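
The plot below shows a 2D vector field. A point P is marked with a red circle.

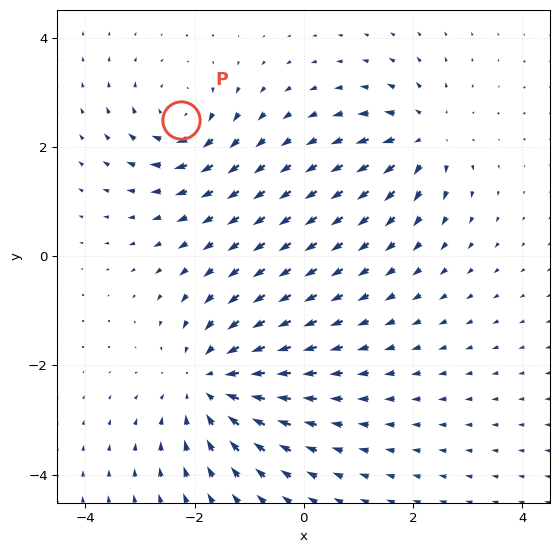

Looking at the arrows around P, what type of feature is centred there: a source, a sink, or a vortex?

vortex

At P (-2.3, 2.5) the arrows circulate clockwise. Divergence ≈0, curl about -4 — near-zero divergence with nonzero curl is a vortex.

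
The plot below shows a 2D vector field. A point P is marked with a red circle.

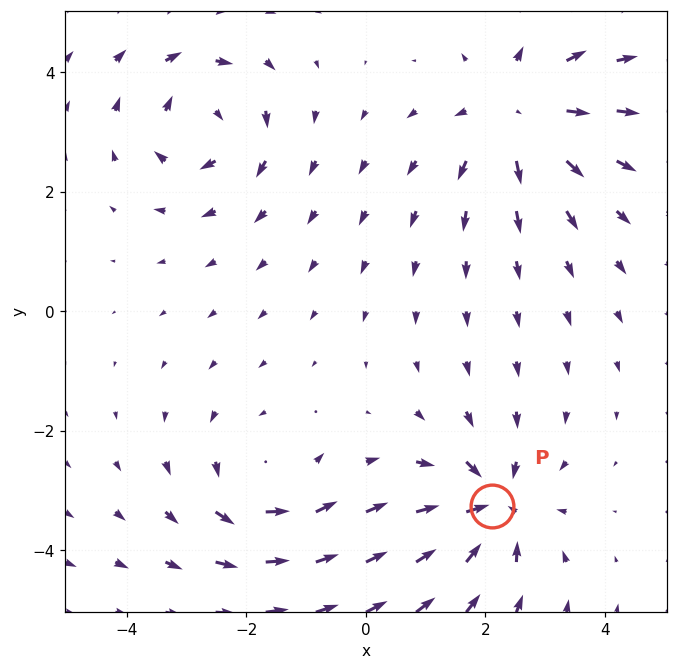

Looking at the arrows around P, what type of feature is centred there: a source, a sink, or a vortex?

At P (2.1, -3.3) the arrows converge inward. Divergence about -6, curl ≈0 — negative divergence with near-zero curl is a sink.

sink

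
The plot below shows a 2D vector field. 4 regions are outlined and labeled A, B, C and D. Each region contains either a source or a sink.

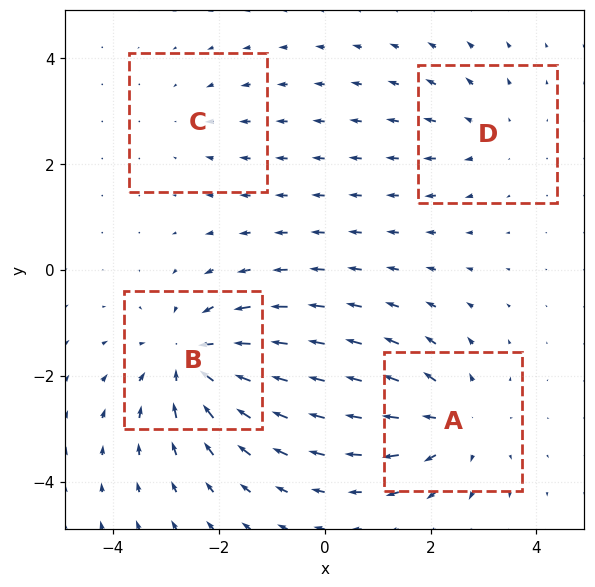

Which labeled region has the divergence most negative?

Divergence at each region's feature centre — A: about +4, B: about -6, C: about -2, D: about +3. Region B is most negative.

B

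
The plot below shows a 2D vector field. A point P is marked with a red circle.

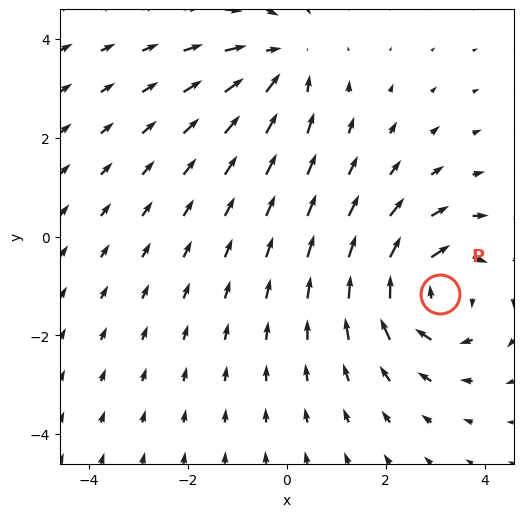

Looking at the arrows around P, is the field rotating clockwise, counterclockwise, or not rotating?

clockwise

Near P at (3.1, -1.2) the arrows circulate clockwise. The curl (z-component) there is about -3; negative curl means clockwise rotation.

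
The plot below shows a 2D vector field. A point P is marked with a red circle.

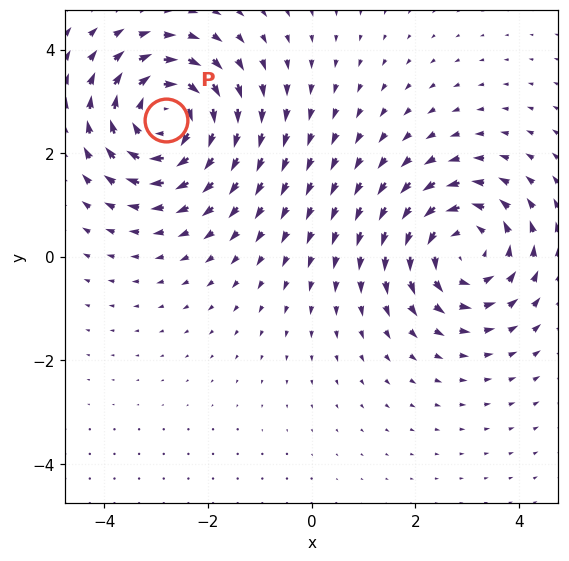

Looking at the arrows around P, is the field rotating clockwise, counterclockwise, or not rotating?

Near P at (-2.8, 2.6) the arrows circulate clockwise. The curl (z-component) there is about -5; negative curl means clockwise rotation.

clockwise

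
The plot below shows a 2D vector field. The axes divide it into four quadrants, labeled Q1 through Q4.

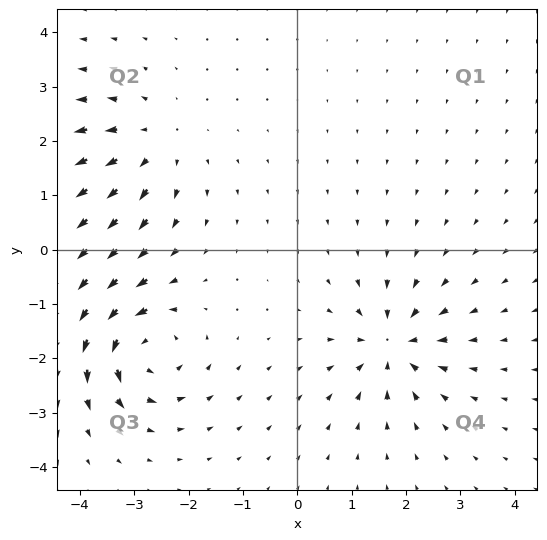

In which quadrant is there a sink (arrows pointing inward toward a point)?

The sink sits at approximately (1.8, -1.7), which lies in quadrant Q4. The divergence there is about -5, negative as expected for a sink.

Q4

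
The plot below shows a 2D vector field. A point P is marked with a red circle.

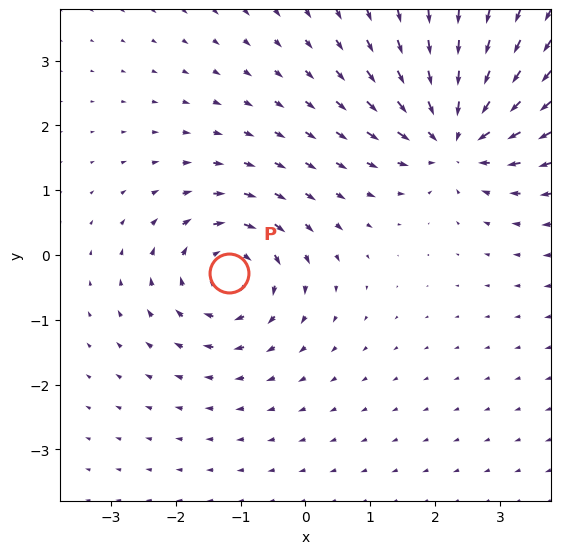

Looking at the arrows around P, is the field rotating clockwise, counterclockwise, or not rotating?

Near P at (-1.2, -0.3) the arrows circulate clockwise. The curl (z-component) there is about -4; negative curl means clockwise rotation.

clockwise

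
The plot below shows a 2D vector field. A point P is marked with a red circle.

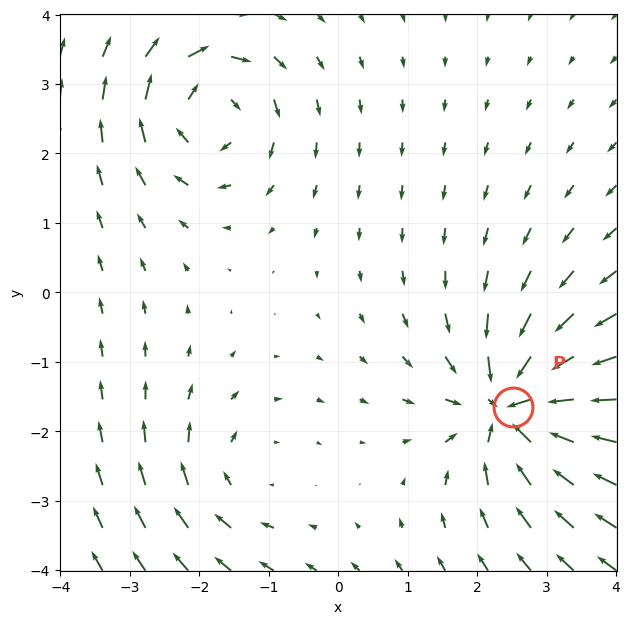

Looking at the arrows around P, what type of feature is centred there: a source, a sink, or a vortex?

At P (2.5, -1.7) the arrows converge inward. Divergence about -7, curl ≈0 — negative divergence with near-zero curl is a sink.

sink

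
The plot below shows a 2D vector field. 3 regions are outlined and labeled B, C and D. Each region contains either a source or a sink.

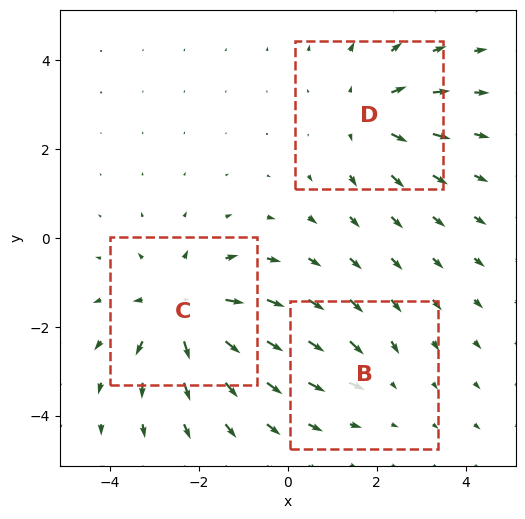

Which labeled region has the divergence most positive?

Divergence at each region's feature centre — B: about -2, C: about +4, D: about +3. Region C is most positive.

C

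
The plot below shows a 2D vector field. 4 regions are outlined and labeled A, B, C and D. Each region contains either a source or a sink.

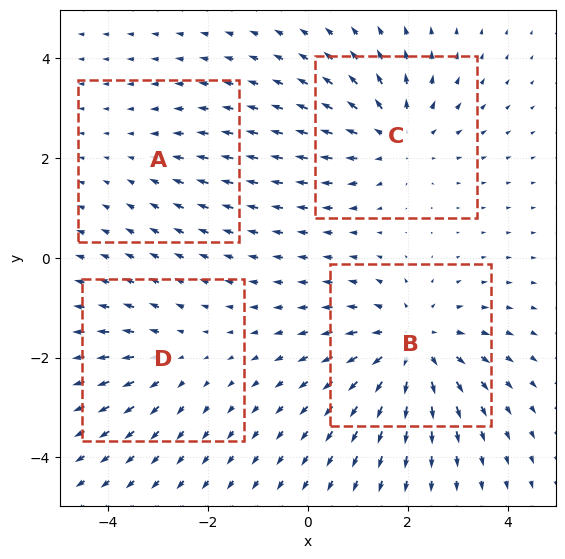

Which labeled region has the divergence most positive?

Divergence at each region's feature centre — A: about -2, B: about +6, C: about +5, D: about +3. Region B is most positive.

B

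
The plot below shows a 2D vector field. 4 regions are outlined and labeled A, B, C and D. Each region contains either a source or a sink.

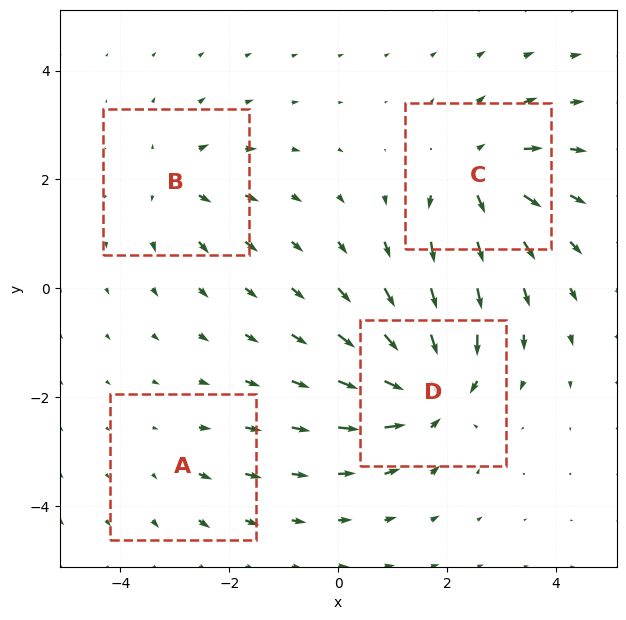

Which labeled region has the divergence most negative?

D

Divergence at each region's feature centre — A: about +2, B: about +4, C: about +6, D: about -8. Region D is most negative.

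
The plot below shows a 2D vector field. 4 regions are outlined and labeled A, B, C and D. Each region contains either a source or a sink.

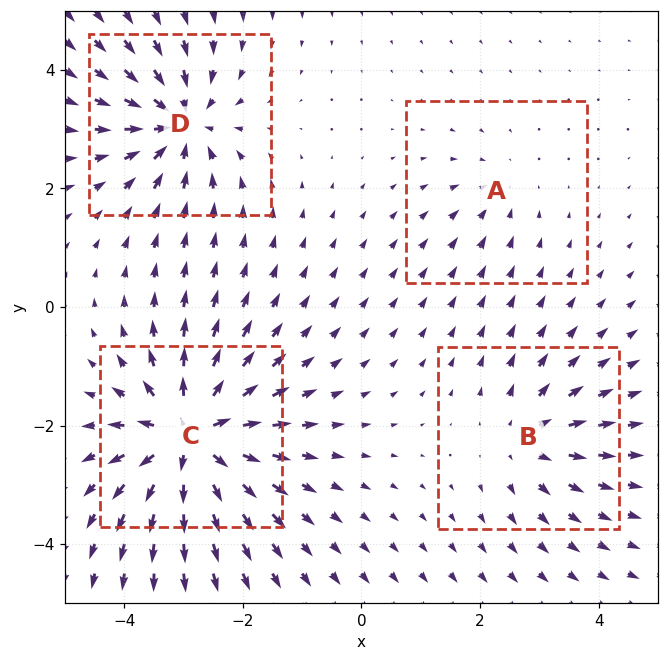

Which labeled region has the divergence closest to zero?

A

Divergence at each region's feature centre — A: about -2, B: about +4, C: about +8, D: about -6. Region A is closest to zero.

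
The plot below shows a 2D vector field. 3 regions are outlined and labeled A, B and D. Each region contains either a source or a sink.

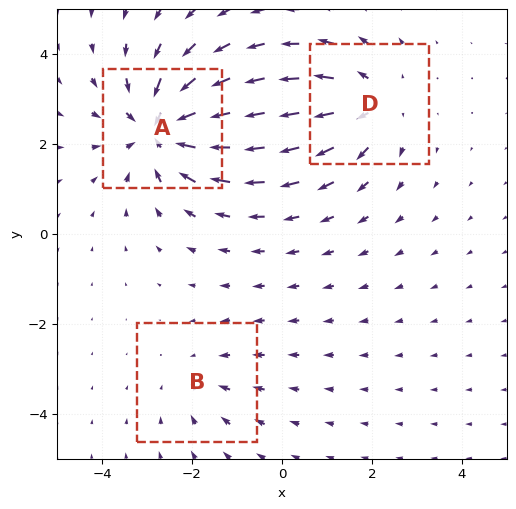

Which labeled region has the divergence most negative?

Divergence at each region's feature centre — A: about -5, B: about -2, D: about +3. Region A is most negative.

A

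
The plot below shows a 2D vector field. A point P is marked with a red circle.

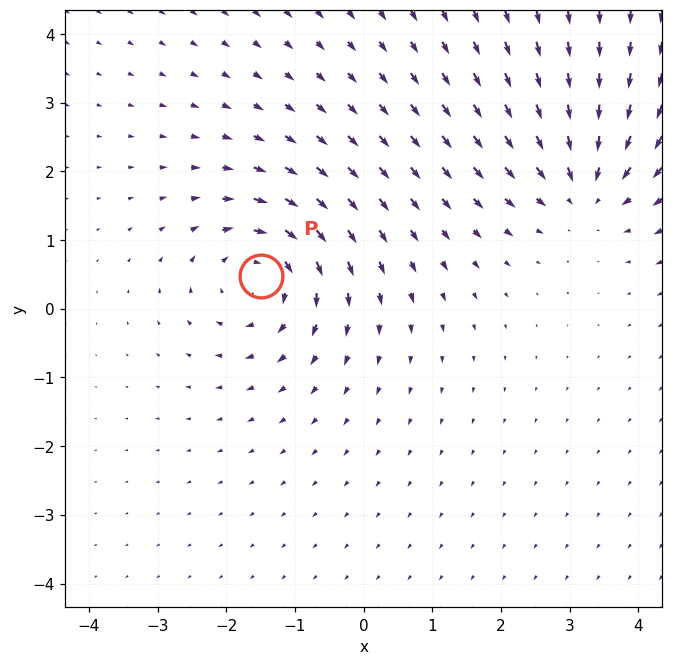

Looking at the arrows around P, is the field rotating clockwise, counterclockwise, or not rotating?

Near P at (-1.5, 0.5) the arrows circulate clockwise. The curl (z-component) there is about -5; negative curl means clockwise rotation.

clockwise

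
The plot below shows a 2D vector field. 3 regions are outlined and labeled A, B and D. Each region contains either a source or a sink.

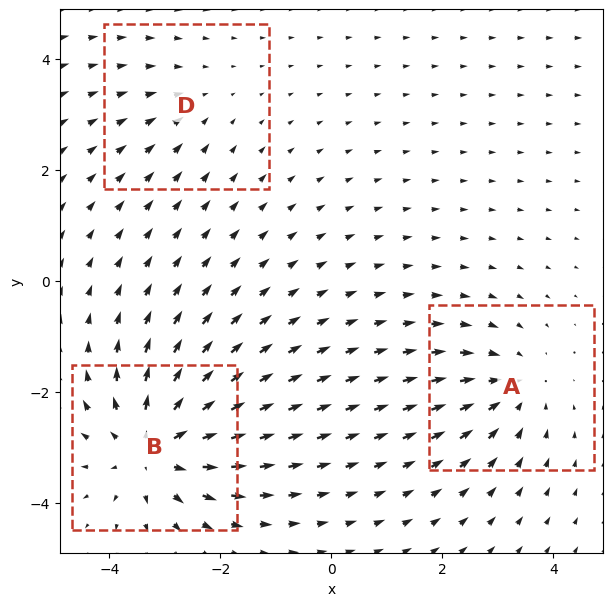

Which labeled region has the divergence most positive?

B

Divergence at each region's feature centre — A: about -3, B: about +5, D: about -2. Region B is most positive.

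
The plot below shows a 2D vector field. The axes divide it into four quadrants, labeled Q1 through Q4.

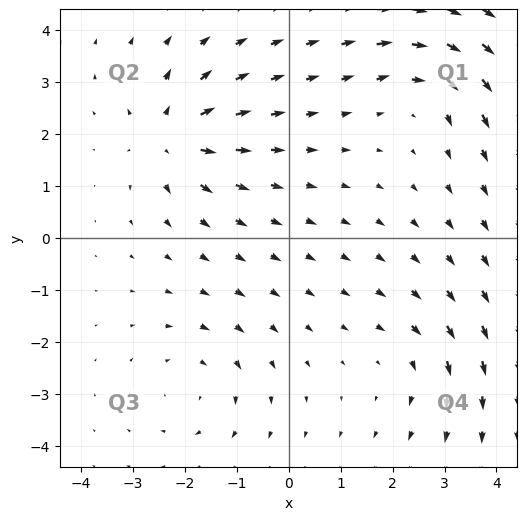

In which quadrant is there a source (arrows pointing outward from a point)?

The source sits at approximately (-2.2, 1.9), which lies in quadrant Q2. The divergence there is about +5, positive as expected for a source.

Q2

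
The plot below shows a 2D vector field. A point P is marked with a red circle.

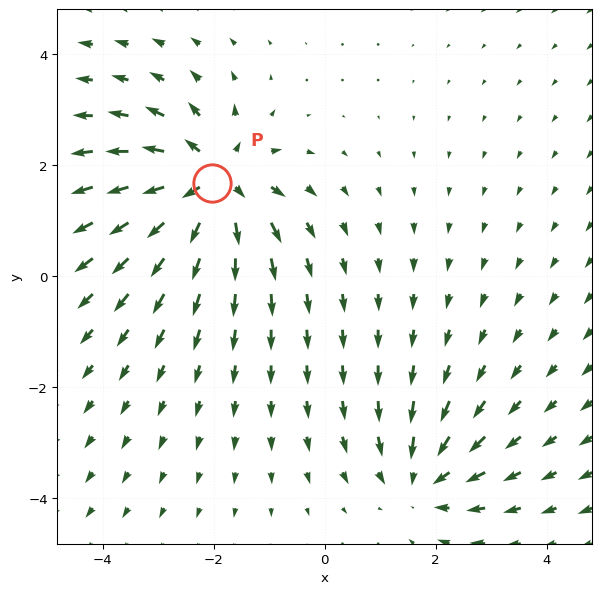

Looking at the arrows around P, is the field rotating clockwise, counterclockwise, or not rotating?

not rotating

Near P at (-2.0, 1.7) the arrows show no circulation. The curl there is ≈0.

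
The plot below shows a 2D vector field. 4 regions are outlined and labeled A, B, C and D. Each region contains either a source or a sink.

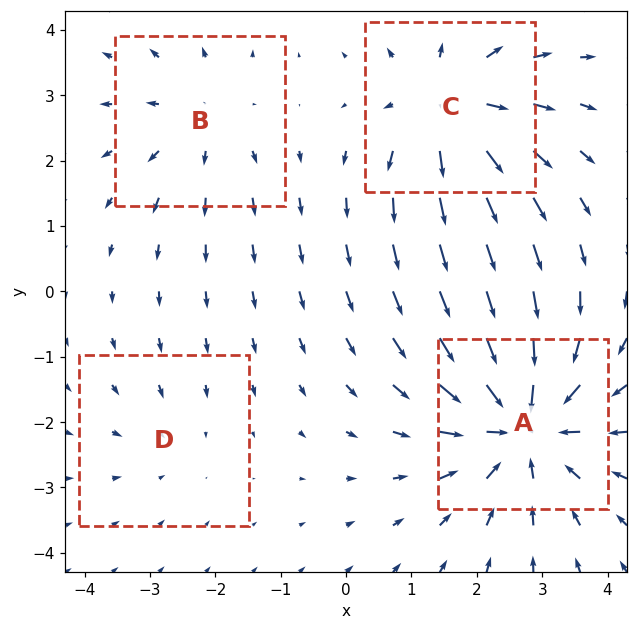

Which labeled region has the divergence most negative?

Divergence at each region's feature centre — A: about -6, B: about +3, C: about +5, D: about -2. Region A is most negative.

A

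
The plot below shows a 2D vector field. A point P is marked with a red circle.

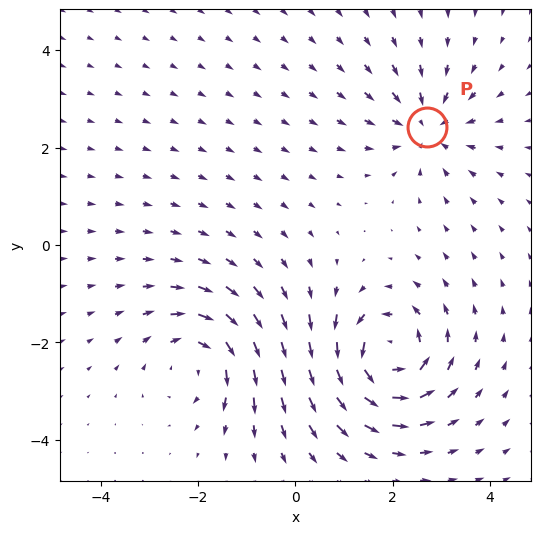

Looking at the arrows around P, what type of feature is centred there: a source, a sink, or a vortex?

At P (2.7, 2.4) the arrows converge inward. Divergence about -3, curl ≈0 — negative divergence with near-zero curl is a sink.

sink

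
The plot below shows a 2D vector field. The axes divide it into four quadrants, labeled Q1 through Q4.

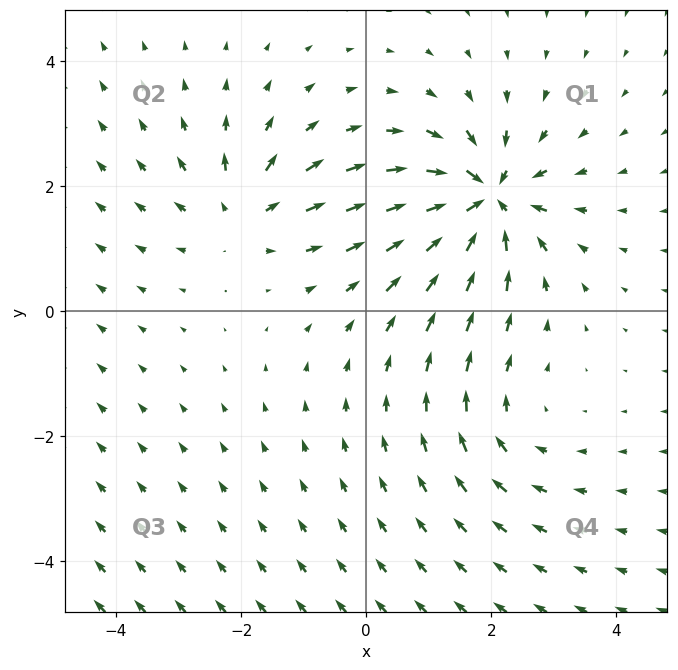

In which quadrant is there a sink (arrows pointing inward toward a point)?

Q1

The sink sits at approximately (1.9, 1.8), which lies in quadrant Q1. The divergence there is about -6, negative as expected for a sink.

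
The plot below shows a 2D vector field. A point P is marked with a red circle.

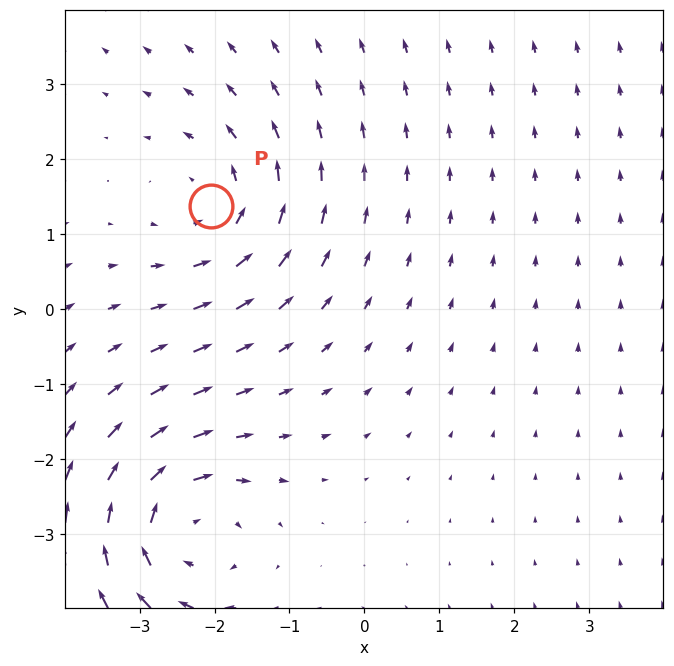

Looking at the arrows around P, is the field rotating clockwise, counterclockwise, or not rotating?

counterclockwise

Near P at (-2.0, 1.4) the arrows circulate counterclockwise. The curl (z-component) there is about +3; positive curl means counterclockwise rotation.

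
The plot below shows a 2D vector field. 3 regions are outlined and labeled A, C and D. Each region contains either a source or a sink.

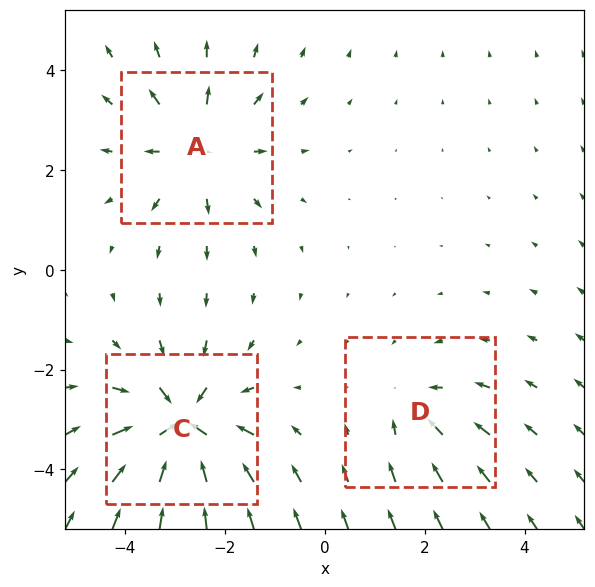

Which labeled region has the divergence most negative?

C

Divergence at each region's feature centre — A: about +3, C: about -5, D: about -2. Region C is most negative.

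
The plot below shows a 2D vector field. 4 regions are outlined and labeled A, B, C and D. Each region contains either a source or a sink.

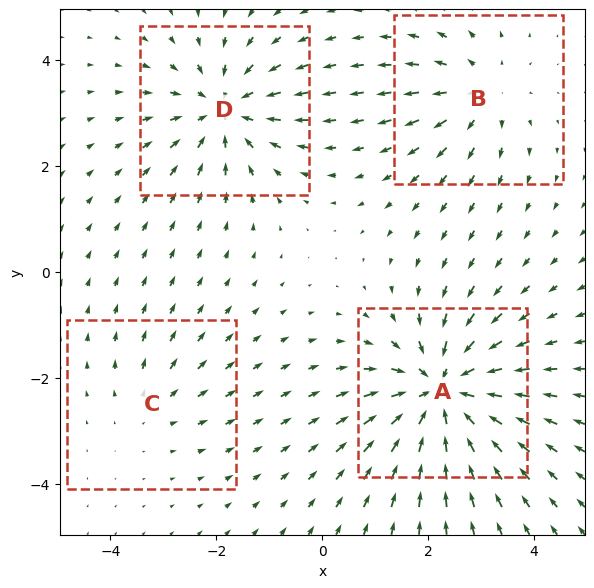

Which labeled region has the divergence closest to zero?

C

Divergence at each region's feature centre — A: about -6, B: about +3, C: about +2, D: about -5. Region C is closest to zero.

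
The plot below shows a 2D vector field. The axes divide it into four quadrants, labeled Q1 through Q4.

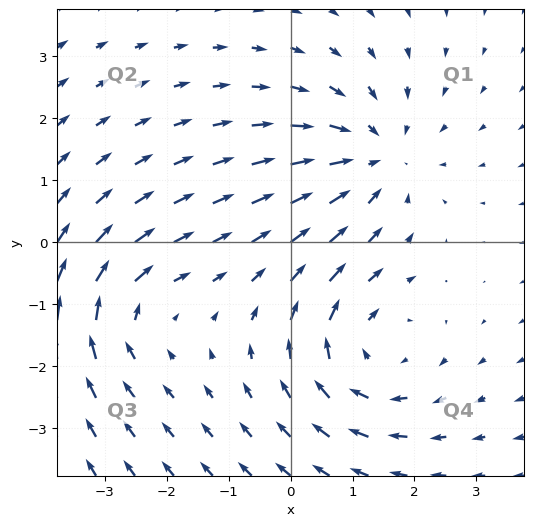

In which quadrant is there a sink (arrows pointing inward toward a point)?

The sink sits at approximately (1.3, 1.4), which lies in quadrant Q1. The divergence there is about -3, negative as expected for a sink.

Q1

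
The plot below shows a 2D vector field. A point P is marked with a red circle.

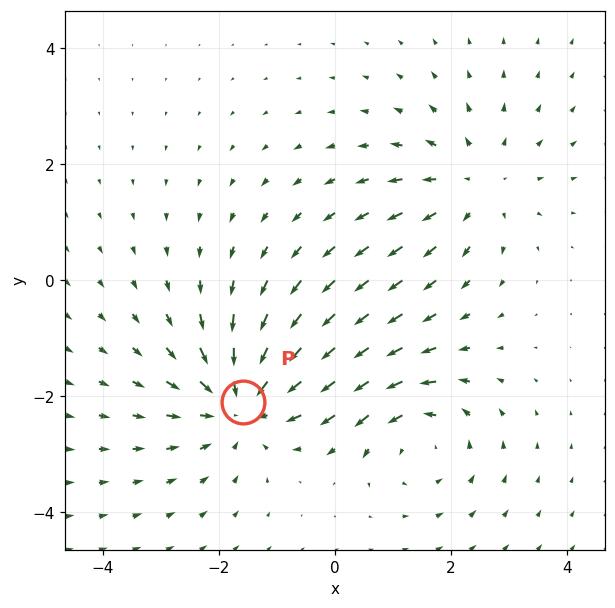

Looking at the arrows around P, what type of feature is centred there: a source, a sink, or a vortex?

At P (-1.6, -2.1) the arrows converge inward. Divergence about -4, curl ≈0 — negative divergence with near-zero curl is a sink.

sink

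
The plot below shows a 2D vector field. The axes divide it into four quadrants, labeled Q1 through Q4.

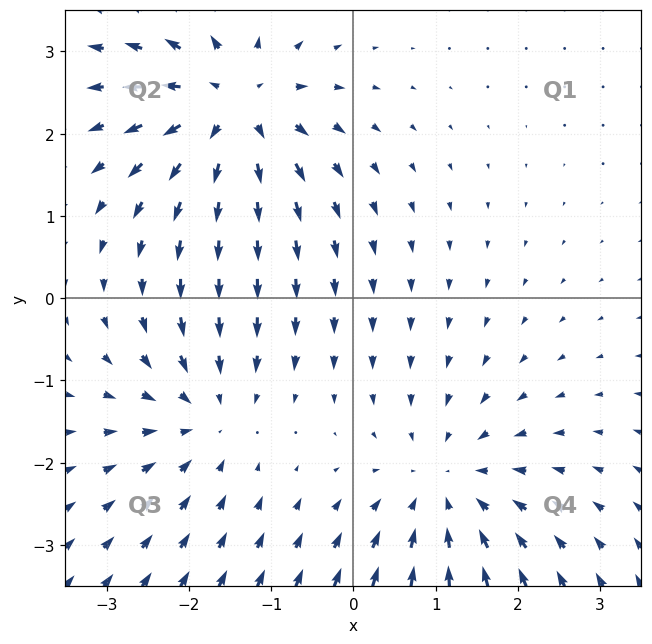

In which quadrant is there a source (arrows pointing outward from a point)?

The source sits at approximately (-1.5, 2.3), which lies in quadrant Q2. The divergence there is about +4, positive as expected for a source.

Q2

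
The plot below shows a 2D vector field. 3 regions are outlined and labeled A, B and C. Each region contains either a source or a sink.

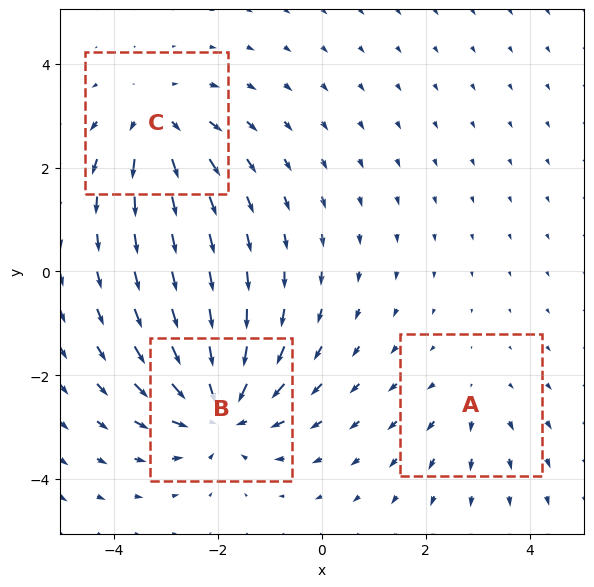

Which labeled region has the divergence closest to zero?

Divergence at each region's feature centre — A: about +2, B: about -5, C: about +3. Region A is closest to zero.

A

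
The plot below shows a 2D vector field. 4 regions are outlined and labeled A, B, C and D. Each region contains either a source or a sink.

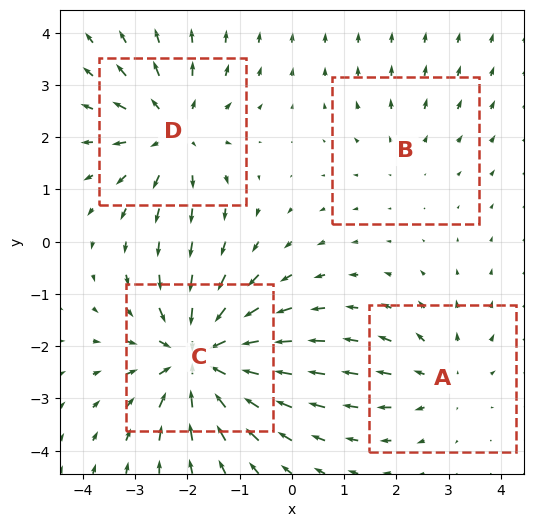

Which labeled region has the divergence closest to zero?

Divergence at each region's feature centre — A: about +3, B: about +2, C: about -7, D: about +5. Region B is closest to zero.

B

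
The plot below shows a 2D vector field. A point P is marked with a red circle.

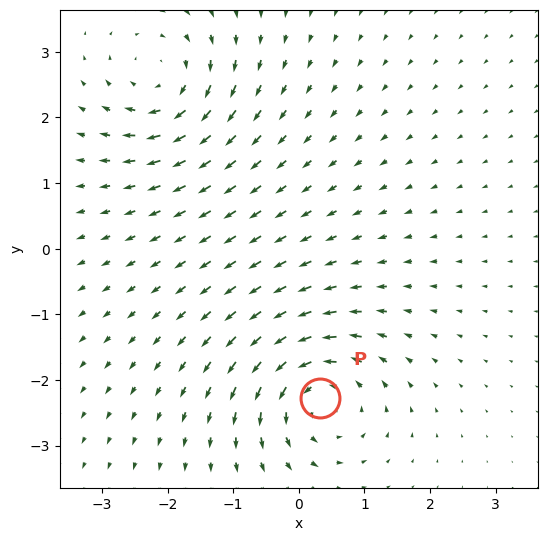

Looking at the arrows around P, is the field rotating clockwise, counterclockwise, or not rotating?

Near P at (0.3, -2.3) the arrows circulate counterclockwise. The curl (z-component) there is about +6; positive curl means counterclockwise rotation.

counterclockwise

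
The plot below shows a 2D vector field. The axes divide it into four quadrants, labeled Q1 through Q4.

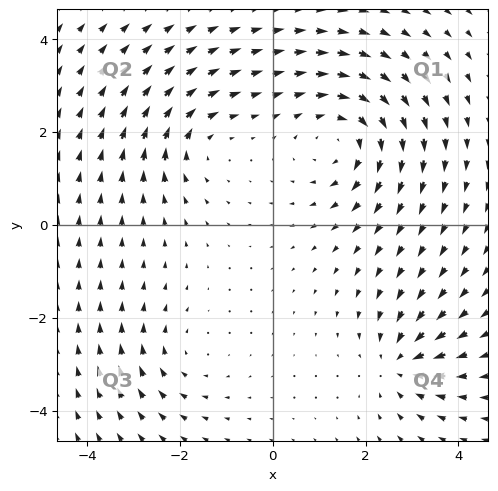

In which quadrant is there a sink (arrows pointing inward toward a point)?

The sink sits at approximately (2.8, -3.0), which lies in quadrant Q4. The divergence there is about -4, negative as expected for a sink.

Q4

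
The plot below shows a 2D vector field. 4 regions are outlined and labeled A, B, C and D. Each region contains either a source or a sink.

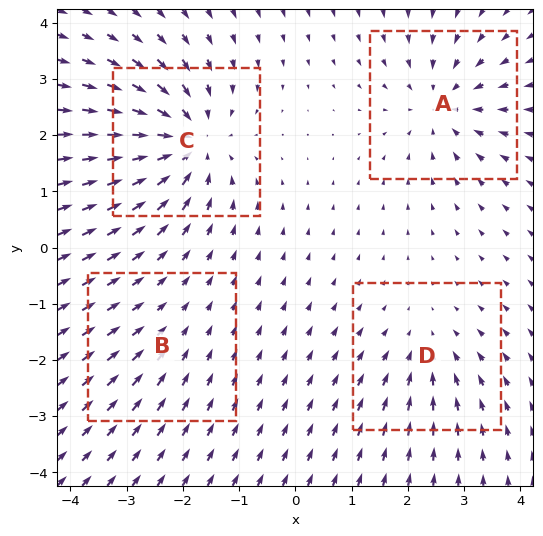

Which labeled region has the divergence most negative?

C

Divergence at each region's feature centre — A: about -5, B: about -2, C: about -8, D: about -4. Region C is most negative.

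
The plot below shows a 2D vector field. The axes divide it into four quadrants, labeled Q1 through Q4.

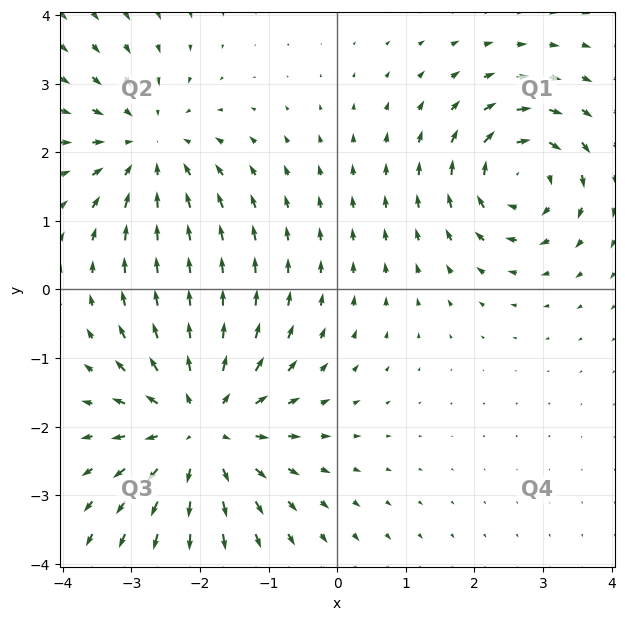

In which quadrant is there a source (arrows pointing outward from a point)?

The source sits at approximately (-2.0, -2.0), which lies in quadrant Q3. The divergence there is about +4, positive as expected for a source.

Q3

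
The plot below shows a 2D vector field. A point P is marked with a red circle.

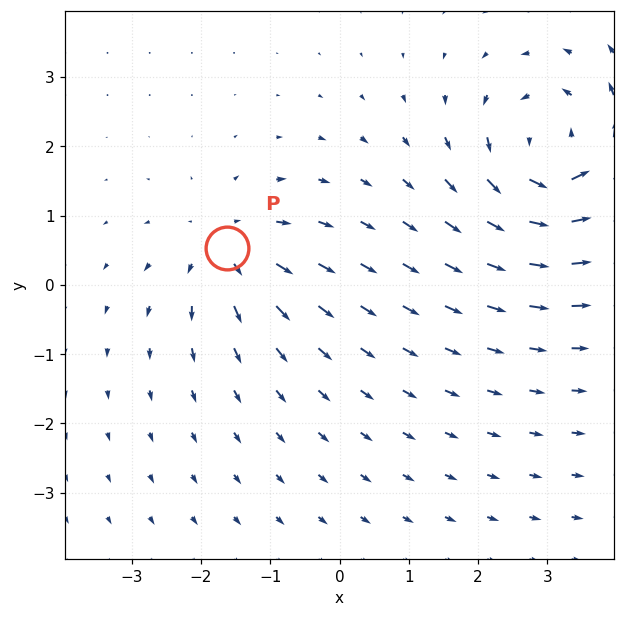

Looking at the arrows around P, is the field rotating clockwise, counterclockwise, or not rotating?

not rotating

Near P at (-1.6, 0.5) the arrows show no circulation. The curl there is ≈0.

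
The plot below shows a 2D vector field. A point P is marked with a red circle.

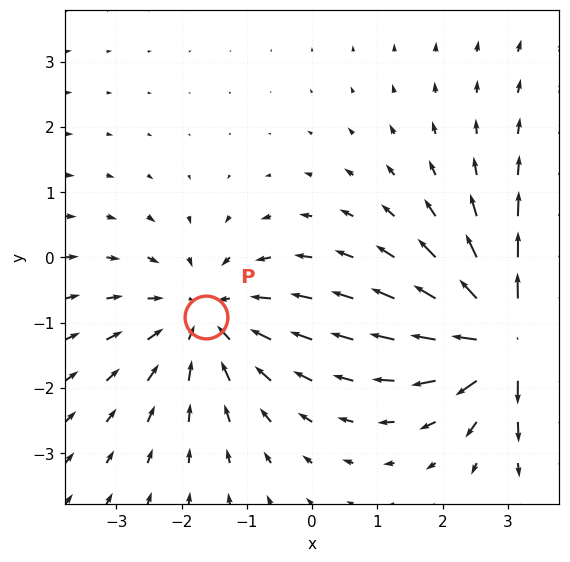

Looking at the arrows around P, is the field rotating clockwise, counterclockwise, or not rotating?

Near P at (-1.6, -0.9) the arrows show no circulation. The curl there is ≈0.

not rotating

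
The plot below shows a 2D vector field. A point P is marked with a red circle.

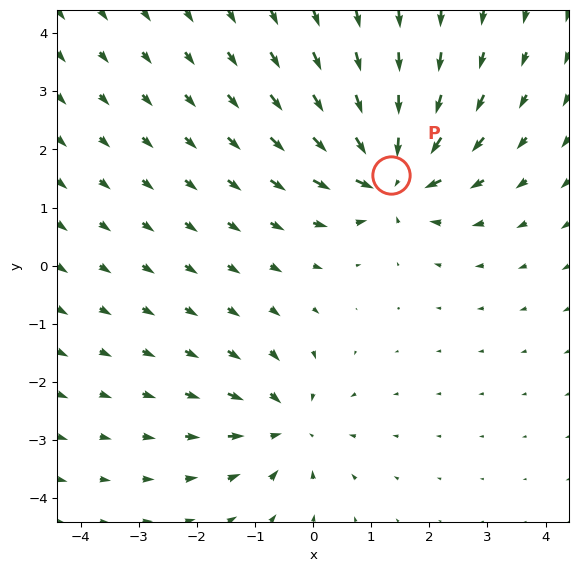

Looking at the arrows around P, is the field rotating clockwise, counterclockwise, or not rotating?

not rotating

Near P at (1.3, 1.6) the arrows show no circulation. The curl there is ≈0.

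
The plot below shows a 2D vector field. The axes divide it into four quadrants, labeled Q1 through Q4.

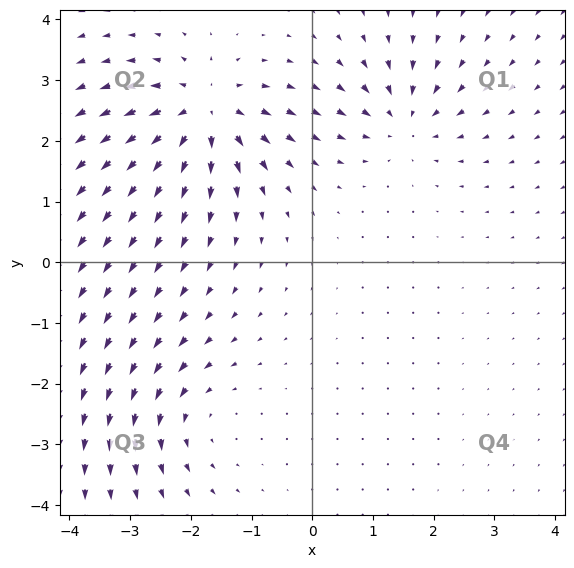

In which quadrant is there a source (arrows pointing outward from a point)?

Q2

The source sits at approximately (-1.8, 2.5), which lies in quadrant Q2. The divergence there is about +5, positive as expected for a source.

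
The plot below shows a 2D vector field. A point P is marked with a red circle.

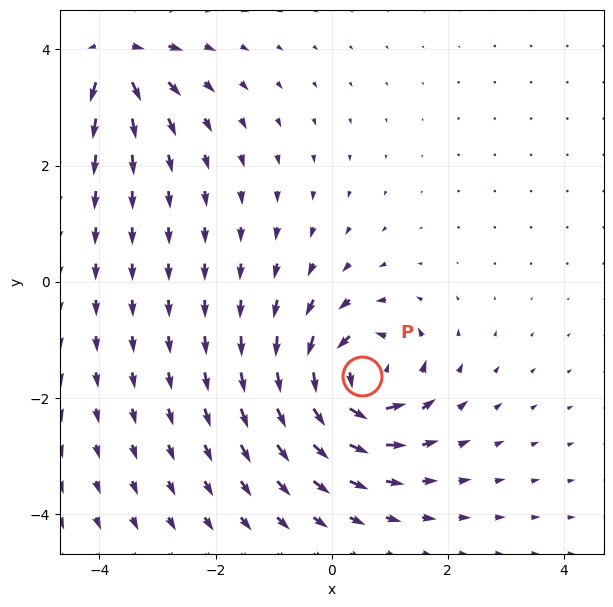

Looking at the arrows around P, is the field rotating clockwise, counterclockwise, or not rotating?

Near P at (0.5, -1.6) the arrows circulate counterclockwise. The curl (z-component) there is about +6; positive curl means counterclockwise rotation.

counterclockwise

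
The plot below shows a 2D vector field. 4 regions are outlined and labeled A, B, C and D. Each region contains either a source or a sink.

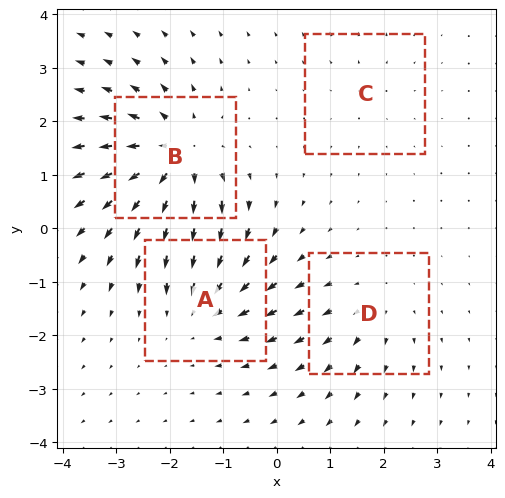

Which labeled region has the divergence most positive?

Divergence at each region's feature centre — A: about -5, B: about +7, C: about +2, D: about +3. Region B is most positive.

B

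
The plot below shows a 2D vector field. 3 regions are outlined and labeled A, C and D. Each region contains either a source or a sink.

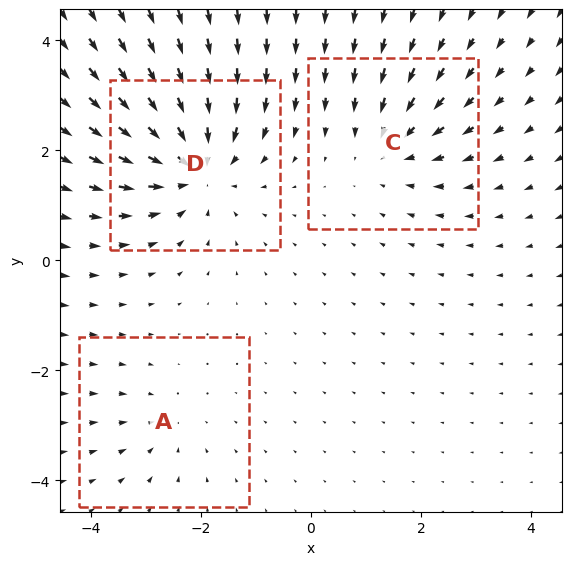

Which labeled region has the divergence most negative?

Divergence at each region's feature centre — A: about -2, C: about -3, D: about -5. Region D is most negative.

D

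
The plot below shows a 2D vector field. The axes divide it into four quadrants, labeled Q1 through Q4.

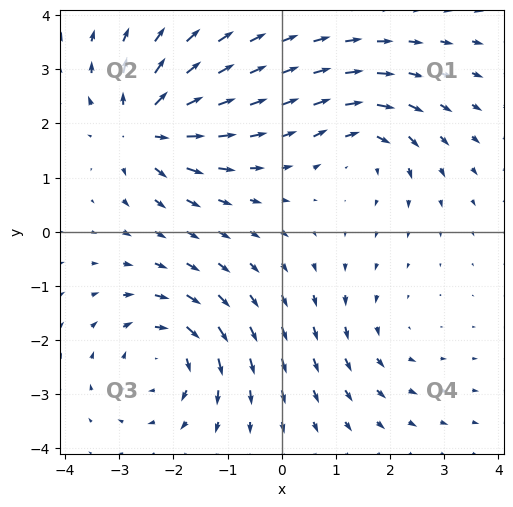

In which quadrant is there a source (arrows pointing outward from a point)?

Q2

The source sits at approximately (-2.5, 1.9), which lies in quadrant Q2. The divergence there is about +7, positive as expected for a source.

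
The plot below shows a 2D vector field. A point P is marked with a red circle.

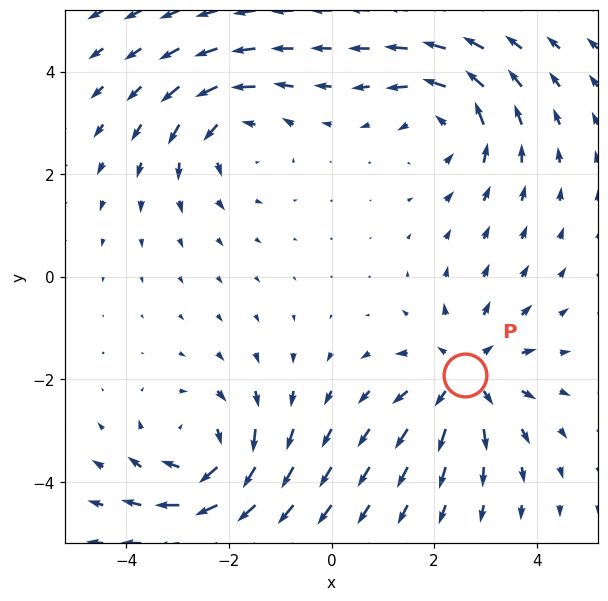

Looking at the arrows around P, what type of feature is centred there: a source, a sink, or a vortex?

At P (2.6, -1.9) the arrows spread outward. Divergence about +4, curl ≈0 — positive divergence with near-zero curl is a source.

source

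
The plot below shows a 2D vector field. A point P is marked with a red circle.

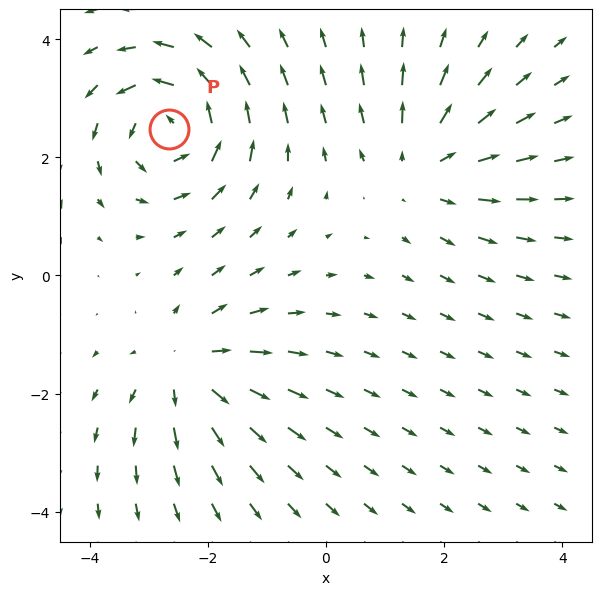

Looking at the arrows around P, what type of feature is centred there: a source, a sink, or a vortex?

vortex

At P (-2.7, 2.5) the arrows circulate counterclockwise. Divergence ≈0, curl about +5 — near-zero divergence with nonzero curl is a vortex.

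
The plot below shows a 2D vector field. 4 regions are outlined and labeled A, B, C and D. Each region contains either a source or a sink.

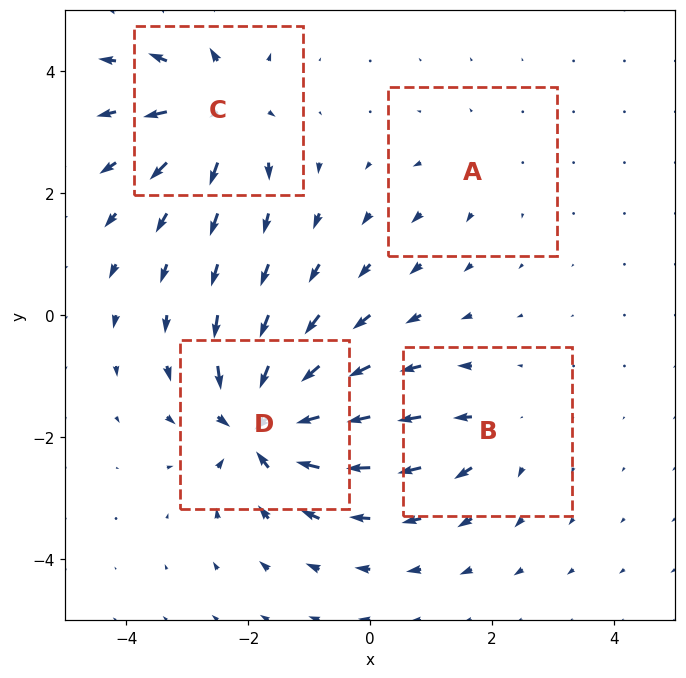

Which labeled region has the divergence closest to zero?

Divergence at each region's feature centre — A: about +2, B: about +4, C: about +6, D: about -9. Region A is closest to zero.

A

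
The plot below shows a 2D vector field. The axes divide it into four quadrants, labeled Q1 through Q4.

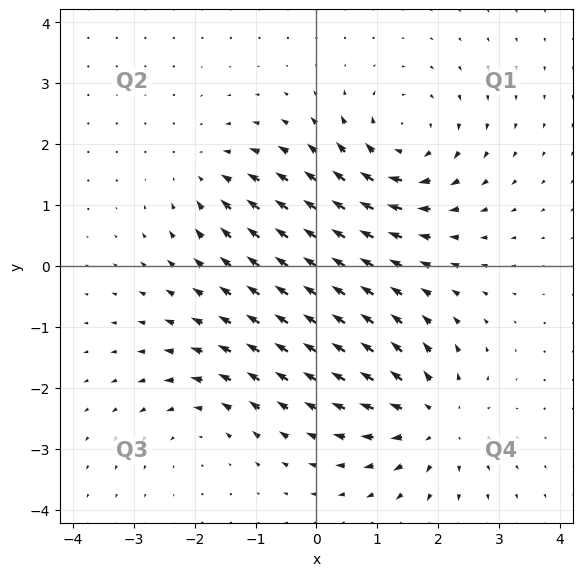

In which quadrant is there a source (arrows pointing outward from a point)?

The source sits at approximately (1.9, -2.5), which lies in quadrant Q4. The divergence there is about +5, positive as expected for a source.

Q4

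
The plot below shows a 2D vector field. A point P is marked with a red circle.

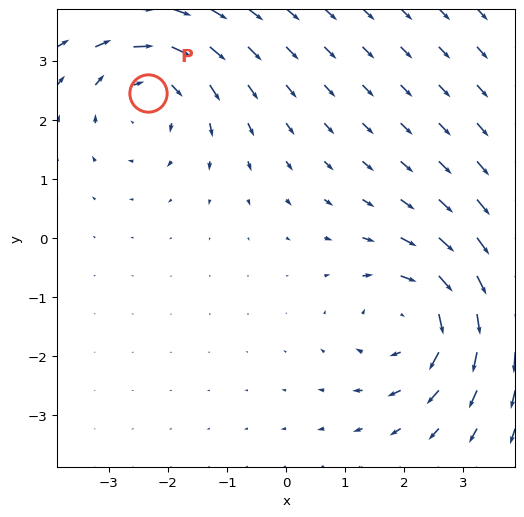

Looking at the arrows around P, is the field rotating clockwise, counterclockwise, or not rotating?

Near P at (-2.3, 2.5) the arrows circulate clockwise. The curl (z-component) there is about -4; negative curl means clockwise rotation.

clockwise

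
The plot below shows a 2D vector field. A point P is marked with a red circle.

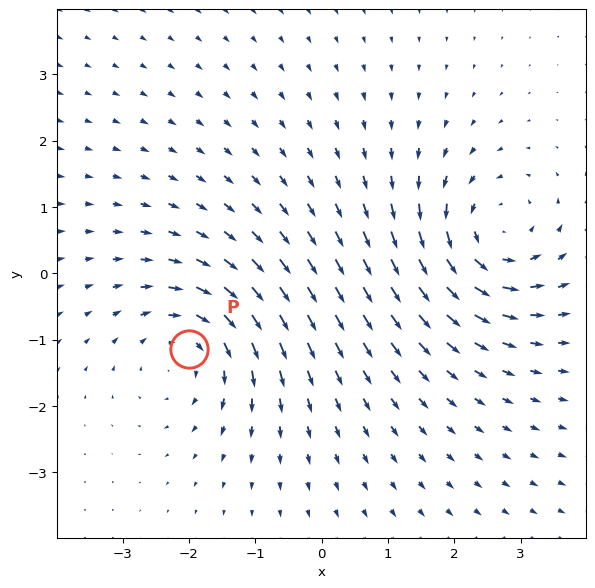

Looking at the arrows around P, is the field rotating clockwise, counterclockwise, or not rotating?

clockwise

Near P at (-2.0, -1.1) the arrows circulate clockwise. The curl (z-component) there is about -4; negative curl means clockwise rotation.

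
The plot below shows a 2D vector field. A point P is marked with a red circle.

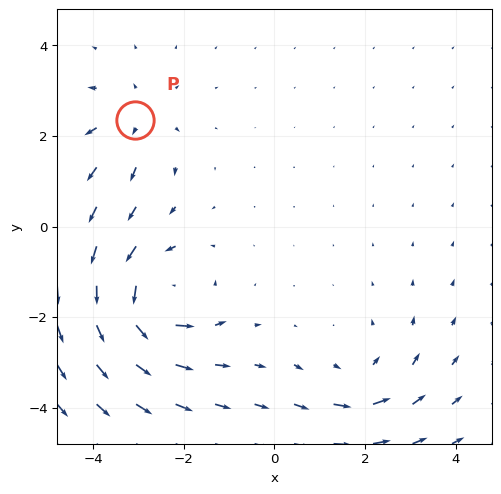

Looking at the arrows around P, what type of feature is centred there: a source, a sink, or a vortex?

At P (-3.1, 2.3) the arrows spread outward. Divergence about +3, curl ≈0 — positive divergence with near-zero curl is a source.

source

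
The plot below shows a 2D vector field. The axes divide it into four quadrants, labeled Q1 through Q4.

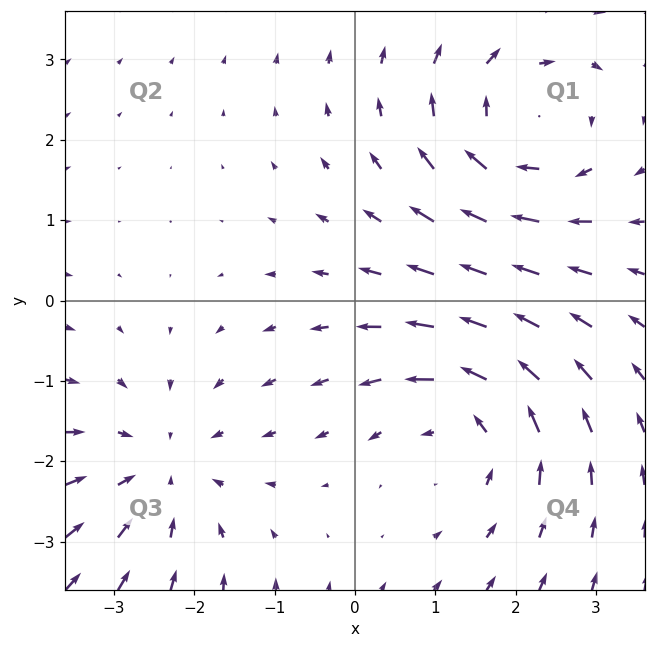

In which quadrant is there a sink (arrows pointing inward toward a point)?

Q3

The sink sits at approximately (-2.4, -2.1), which lies in quadrant Q3. The divergence there is about -3, negative as expected for a sink.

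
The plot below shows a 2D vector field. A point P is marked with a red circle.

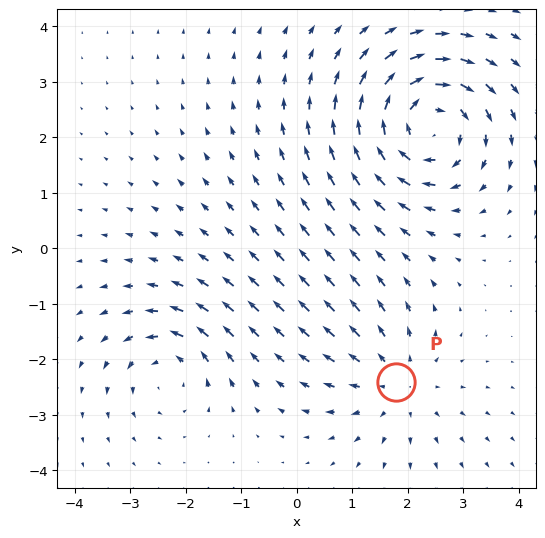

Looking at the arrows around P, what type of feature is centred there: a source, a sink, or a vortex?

source

At P (1.8, -2.4) the arrows spread outward. Divergence about +3, curl ≈0 — positive divergence with near-zero curl is a source.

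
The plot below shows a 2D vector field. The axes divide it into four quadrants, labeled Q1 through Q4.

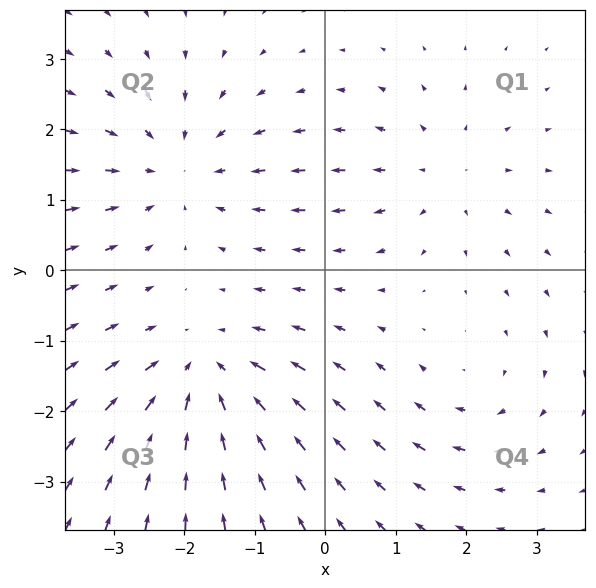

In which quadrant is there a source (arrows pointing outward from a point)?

Q1

The source sits at approximately (1.7, 1.4), which lies in quadrant Q1. The divergence there is about +3, positive as expected for a source.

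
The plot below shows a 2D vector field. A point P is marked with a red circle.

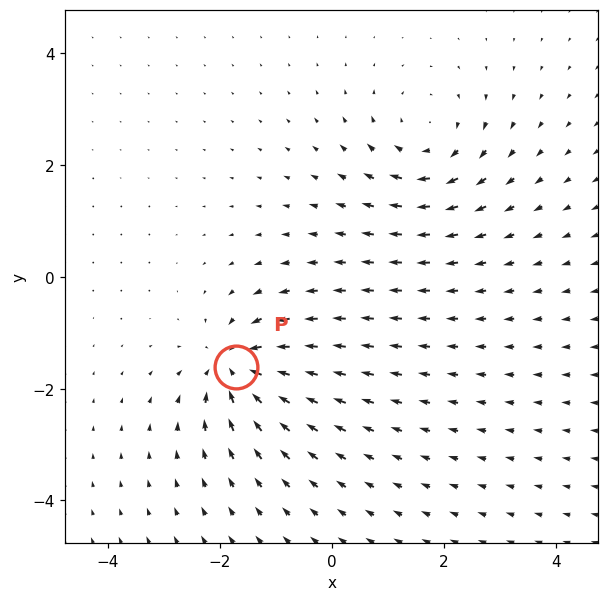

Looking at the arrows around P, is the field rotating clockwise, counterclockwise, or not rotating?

Near P at (-1.7, -1.6) the arrows show no circulation. The curl there is ≈0.

not rotating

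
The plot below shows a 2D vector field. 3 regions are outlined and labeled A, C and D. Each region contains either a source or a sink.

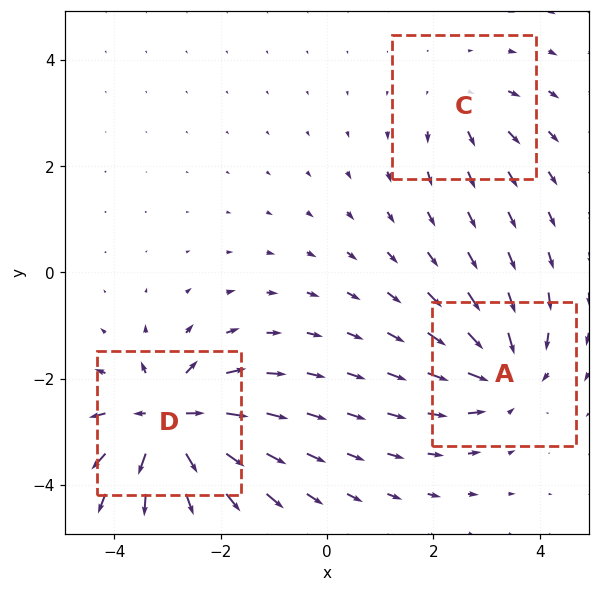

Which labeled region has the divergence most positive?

D

Divergence at each region's feature centre — A: about -4, C: about +2, D: about +6. Region D is most positive.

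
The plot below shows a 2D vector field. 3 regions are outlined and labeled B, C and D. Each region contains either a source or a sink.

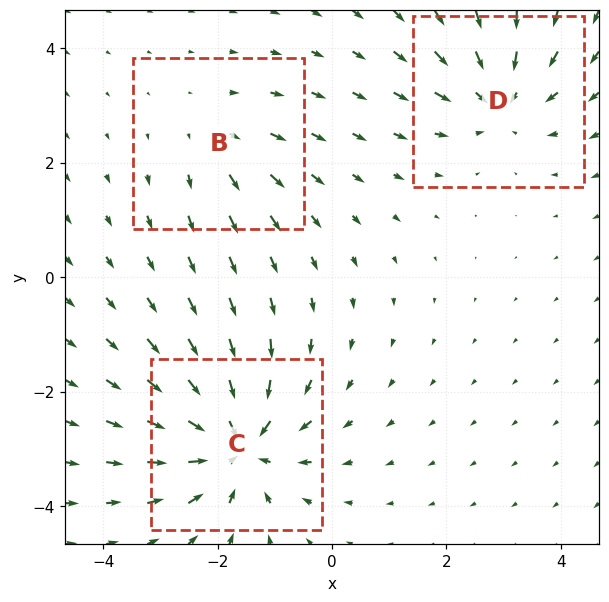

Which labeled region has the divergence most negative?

C

Divergence at each region's feature centre — B: about +2, C: about -5, D: about -4. Region C is most negative.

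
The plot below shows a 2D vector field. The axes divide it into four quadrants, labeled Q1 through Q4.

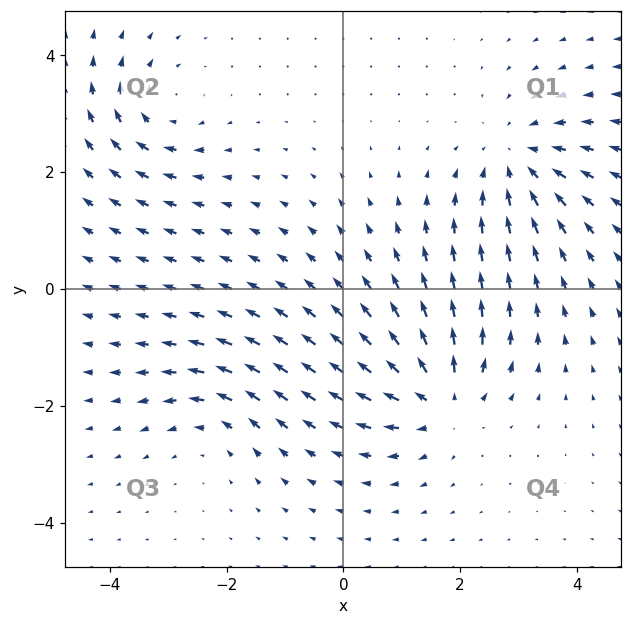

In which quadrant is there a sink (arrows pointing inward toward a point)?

The sink sits at approximately (3.0, 2.2), which lies in quadrant Q1. The divergence there is about -4, negative as expected for a sink.

Q1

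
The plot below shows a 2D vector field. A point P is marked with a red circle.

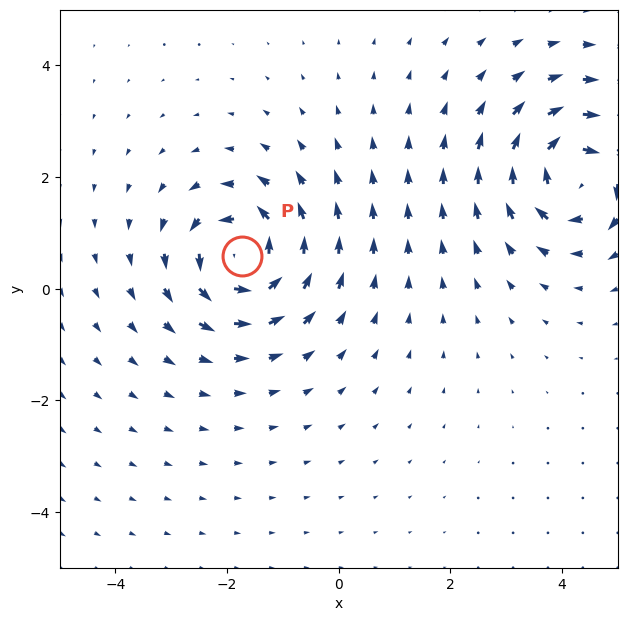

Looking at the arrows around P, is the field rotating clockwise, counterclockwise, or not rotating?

Near P at (-1.7, 0.6) the arrows circulate counterclockwise. The curl (z-component) there is about +6; positive curl means counterclockwise rotation.

counterclockwise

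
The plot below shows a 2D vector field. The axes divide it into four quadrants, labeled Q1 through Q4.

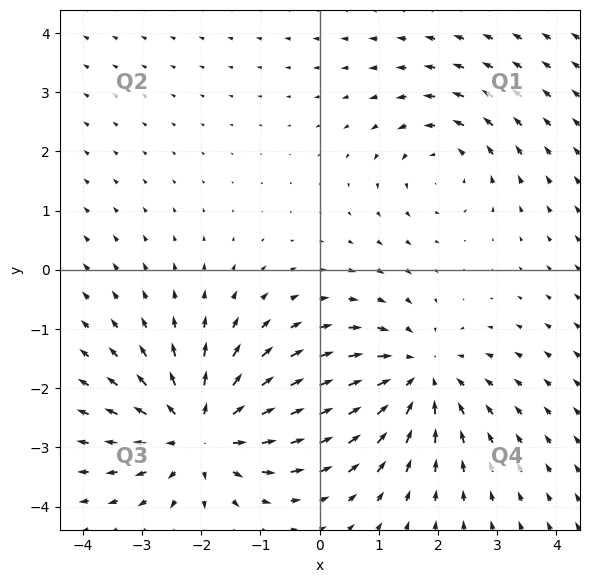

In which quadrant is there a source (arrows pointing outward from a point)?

Q3

The source sits at approximately (-2.0, -2.8), which lies in quadrant Q3. The divergence there is about +5, positive as expected for a source.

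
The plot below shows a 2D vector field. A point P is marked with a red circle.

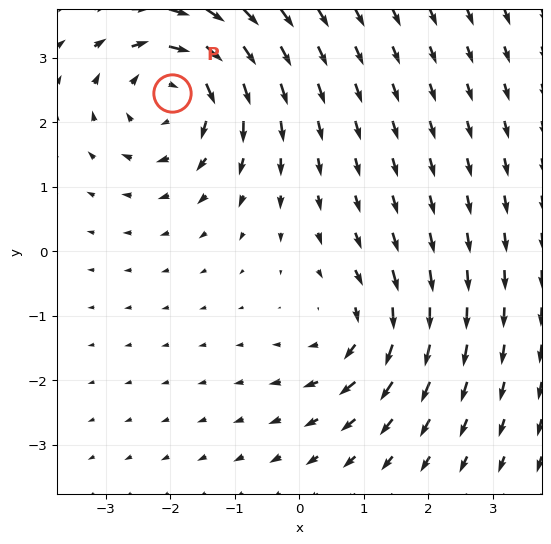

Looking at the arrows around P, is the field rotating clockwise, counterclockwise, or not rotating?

Near P at (-2.0, 2.5) the arrows circulate clockwise. The curl (z-component) there is about -5; negative curl means clockwise rotation.

clockwise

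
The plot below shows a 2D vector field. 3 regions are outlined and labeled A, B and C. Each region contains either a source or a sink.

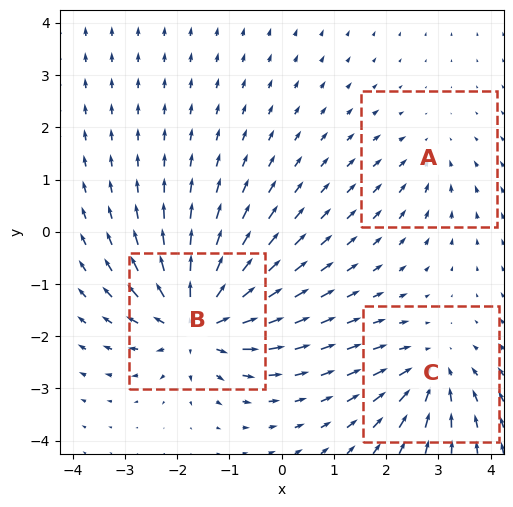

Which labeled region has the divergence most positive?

Divergence at each region's feature centre — A: about -2, B: about +6, C: about -4. Region B is most positive.

B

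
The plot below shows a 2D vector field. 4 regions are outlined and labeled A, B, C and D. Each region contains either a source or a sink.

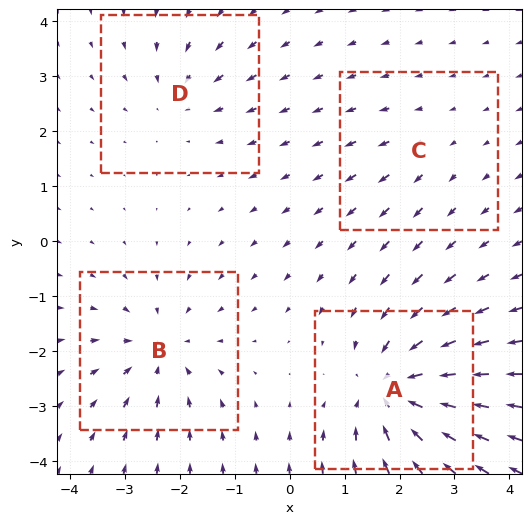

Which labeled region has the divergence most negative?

A

Divergence at each region's feature centre — A: about -7, B: about -5, C: about +2, D: about -3. Region A is most negative.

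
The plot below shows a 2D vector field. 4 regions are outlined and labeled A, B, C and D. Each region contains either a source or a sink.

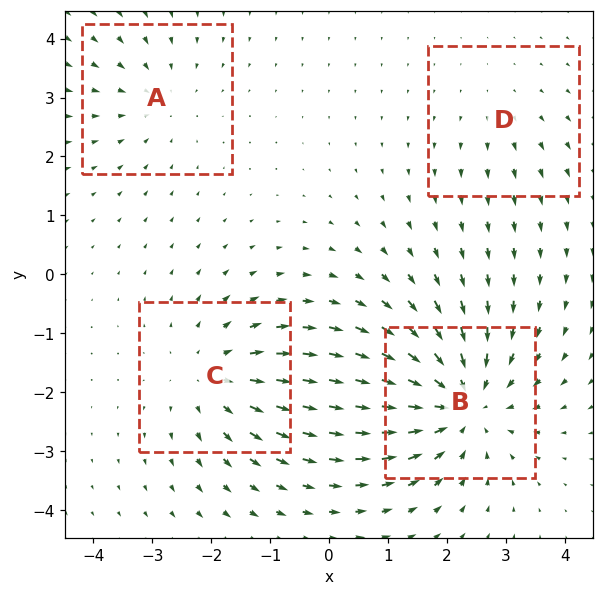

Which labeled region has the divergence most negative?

B

Divergence at each region's feature centre — A: about -3, B: about -6, C: about +4, D: about +2. Region B is most negative.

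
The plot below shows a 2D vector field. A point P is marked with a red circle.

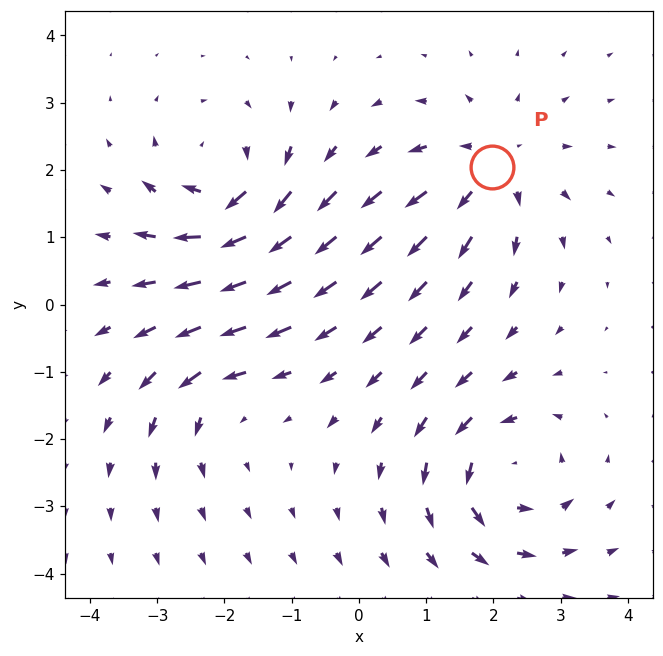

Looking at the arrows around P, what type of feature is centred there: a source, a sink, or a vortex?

At P (2.0, 2.0) the arrows spread outward. Divergence about +5, curl ≈0 — positive divergence with near-zero curl is a source.

source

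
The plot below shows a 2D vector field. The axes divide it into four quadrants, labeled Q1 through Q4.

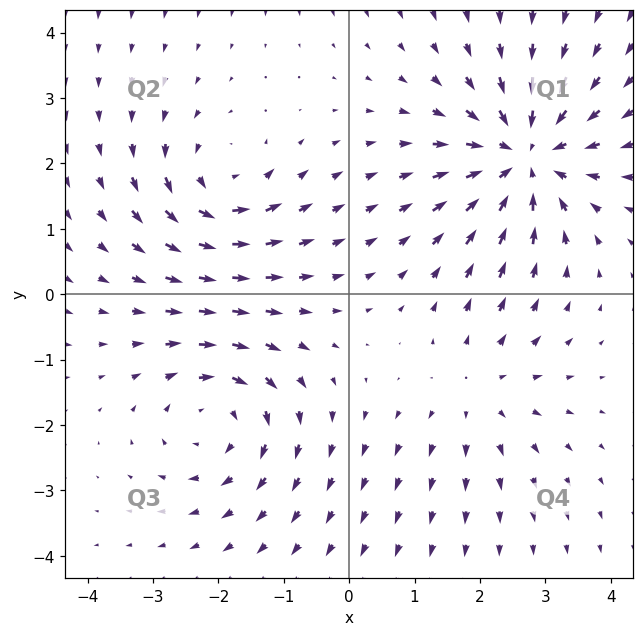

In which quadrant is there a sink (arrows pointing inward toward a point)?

The sink sits at approximately (2.7, 2.1), which lies in quadrant Q1. The divergence there is about -4, negative as expected for a sink.

Q1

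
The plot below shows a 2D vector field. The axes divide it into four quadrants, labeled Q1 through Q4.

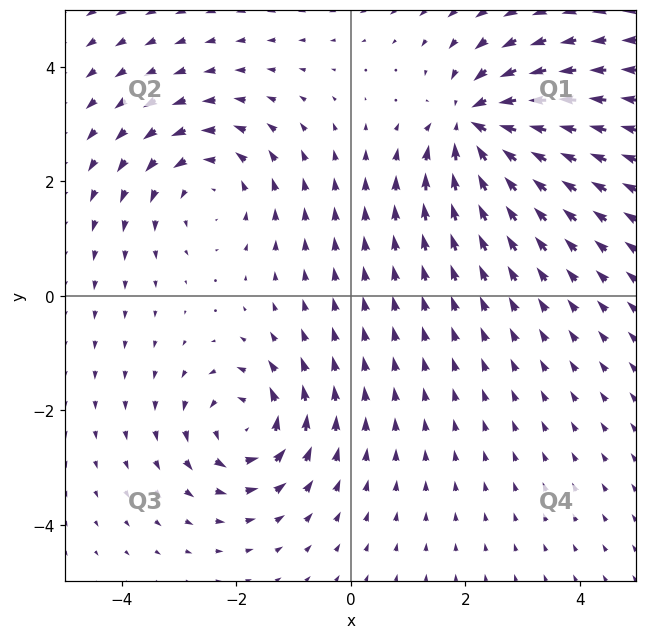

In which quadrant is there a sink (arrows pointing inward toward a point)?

Q1

The sink sits at approximately (2.2, 3.0), which lies in quadrant Q1. The divergence there is about -6, negative as expected for a sink.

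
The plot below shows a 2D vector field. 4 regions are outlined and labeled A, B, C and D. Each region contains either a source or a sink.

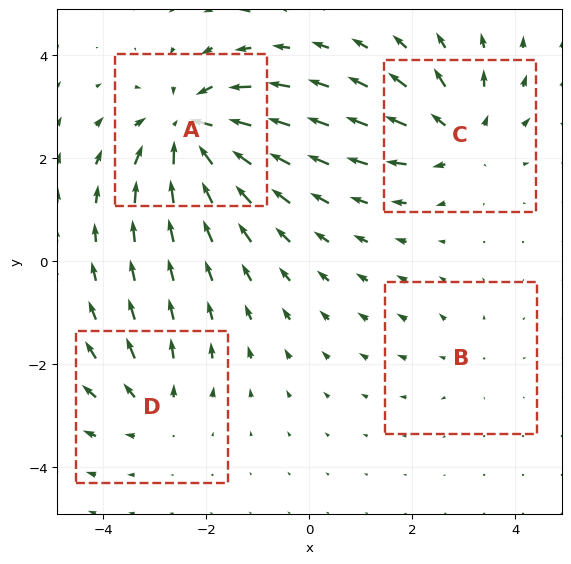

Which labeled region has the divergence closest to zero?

Divergence at each region's feature centre — A: about -7, B: about +2, C: about +5, D: about +3. Region B is closest to zero.

B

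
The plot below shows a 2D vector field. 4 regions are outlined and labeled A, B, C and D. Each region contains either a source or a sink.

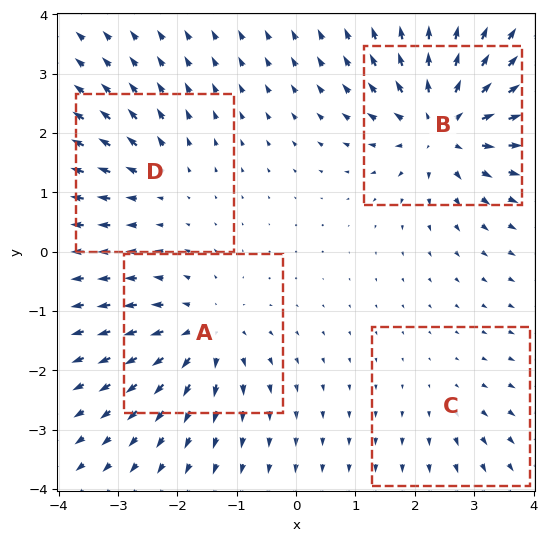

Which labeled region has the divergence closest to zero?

Divergence at each region's feature centre — A: about +5, B: about +8, C: about +2, D: about +3. Region C is closest to zero.

C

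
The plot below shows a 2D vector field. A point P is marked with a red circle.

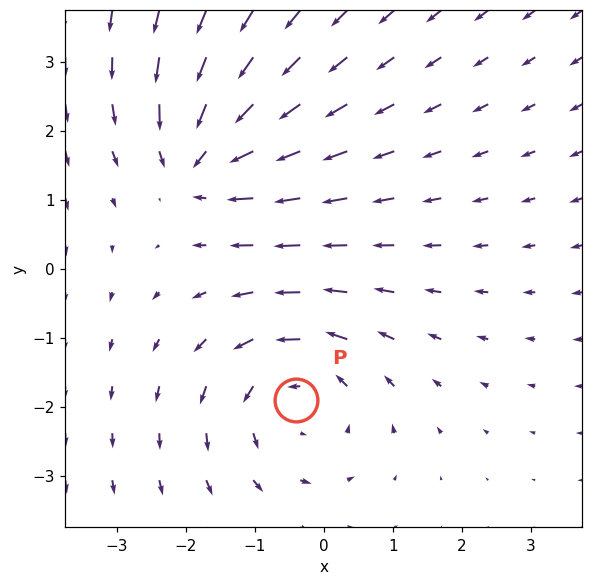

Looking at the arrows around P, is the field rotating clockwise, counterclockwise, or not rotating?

Near P at (-0.4, -1.9) the arrows circulate counterclockwise. The curl (z-component) there is about +3; positive curl means counterclockwise rotation.

counterclockwise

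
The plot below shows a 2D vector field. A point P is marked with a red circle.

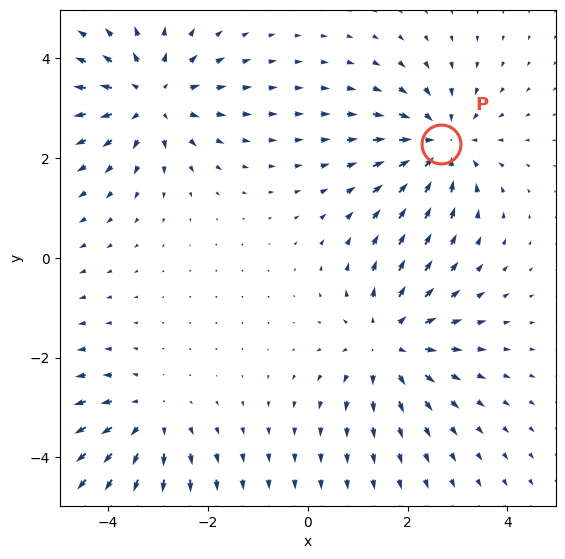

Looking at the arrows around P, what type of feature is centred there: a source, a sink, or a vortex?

sink

At P (2.7, 2.3) the arrows converge inward. Divergence about -4, curl ≈0 — negative divergence with near-zero curl is a sink.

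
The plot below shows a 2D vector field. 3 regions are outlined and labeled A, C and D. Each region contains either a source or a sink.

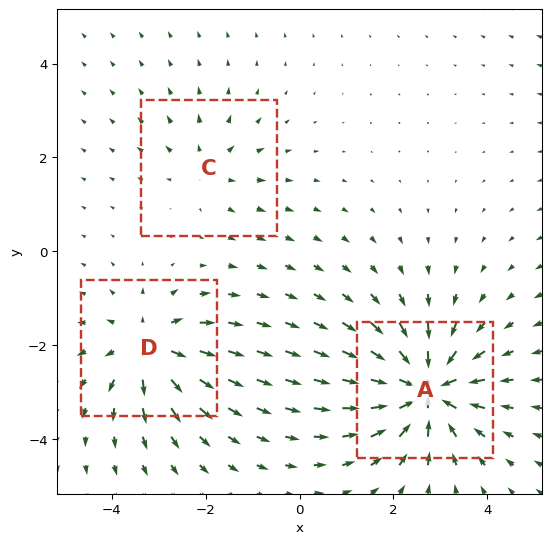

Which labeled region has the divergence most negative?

Divergence at each region's feature centre — A: about -6, C: about +2, D: about +4. Region A is most negative.

A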